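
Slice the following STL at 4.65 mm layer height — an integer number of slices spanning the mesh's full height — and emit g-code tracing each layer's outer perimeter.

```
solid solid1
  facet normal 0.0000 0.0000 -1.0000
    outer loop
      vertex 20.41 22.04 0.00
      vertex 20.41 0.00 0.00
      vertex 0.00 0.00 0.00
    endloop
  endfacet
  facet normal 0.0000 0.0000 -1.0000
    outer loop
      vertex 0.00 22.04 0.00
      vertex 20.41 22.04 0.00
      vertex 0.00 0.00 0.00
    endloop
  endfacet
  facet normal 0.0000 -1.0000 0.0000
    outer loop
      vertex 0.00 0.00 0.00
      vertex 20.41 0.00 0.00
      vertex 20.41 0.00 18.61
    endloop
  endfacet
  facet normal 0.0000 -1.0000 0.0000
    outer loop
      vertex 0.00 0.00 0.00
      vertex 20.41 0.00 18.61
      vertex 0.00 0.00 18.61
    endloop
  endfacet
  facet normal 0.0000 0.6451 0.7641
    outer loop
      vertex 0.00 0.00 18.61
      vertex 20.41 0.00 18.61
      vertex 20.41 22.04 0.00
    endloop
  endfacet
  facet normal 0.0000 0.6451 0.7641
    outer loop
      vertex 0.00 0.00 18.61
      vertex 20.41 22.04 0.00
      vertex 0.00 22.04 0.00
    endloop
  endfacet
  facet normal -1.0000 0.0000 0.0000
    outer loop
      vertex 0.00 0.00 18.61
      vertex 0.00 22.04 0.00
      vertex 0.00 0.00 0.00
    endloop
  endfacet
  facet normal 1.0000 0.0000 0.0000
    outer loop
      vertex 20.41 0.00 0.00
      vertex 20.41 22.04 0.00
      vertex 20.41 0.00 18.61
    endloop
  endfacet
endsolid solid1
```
; perimeter-only toolpath
G21 ; units = mm
G90 ; absolute positioning
G28 ; home
; layer 1
G0 Z4.65
G0 X0.00 Y0.00
G1 X20.41 Y0.00
G1 X20.41 Y16.53
G1 X0.00 Y16.53
G1 X0.00 Y0.00
; layer 2
G0 Z9.30
G0 X0.00 Y0.00
G1 X20.41 Y0.00
G1 X20.41 Y11.02
G1 X0.00 Y11.02
G1 X0.00 Y0.00
; layer 3
G0 Z13.96
G0 X0.00 Y0.00
G1 X20.41 Y0.00
G1 X20.41 Y5.51
G1 X0.00 Y5.51
G1 X0.00 Y0.00
M2 ; end

The solid is a wedge (ramp): 20.4 × 22 mm base, rising to 18.6 mm along the y=0 edge and sloping linearly to z=0 at y=22. Slicing at Δz = 4.65 mm — 4 equal slices spanning the solid's height, so layer i sits at z = i·h/4 — gives 3 non-empty perimeters. Each is a 4-segment closed polygon; G0 lifts to the layer z and rapids to the start vertex, then G1 traces the edges. The cross-section shrinks linearly with z (the slice at the apex is degenerate and omitted).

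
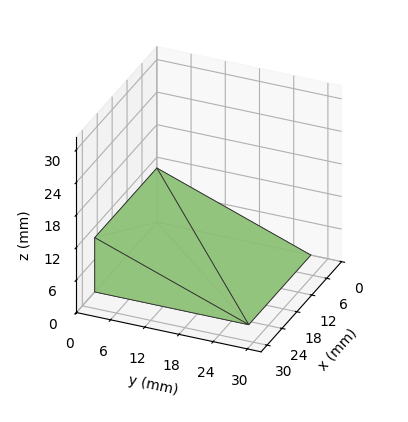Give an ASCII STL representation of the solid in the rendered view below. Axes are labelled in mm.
Reading the render: the shape is a wedge (ramp): 25 × 27 mm base, rising to 10 mm along the y=0 edge and sloping linearly to z=0 at y=27 (dimensions read to the nearest mm from the axis ticks). For the STL, each face is triangulated and given an outward normal.

solid part
  facet normal 0.0000 0.0000 -1.0000
    outer loop
      vertex 25.00 27.00 0.00
      vertex 25.00 0.00 0.00
      vertex 0.00 0.00 0.00
    endloop
  endfacet
  facet normal 0.0000 0.0000 -1.0000
    outer loop
      vertex 0.00 27.00 0.00
      vertex 25.00 27.00 0.00
      vertex 0.00 0.00 0.00
    endloop
  endfacet
  facet normal 0.0000 -1.0000 0.0000
    outer loop
      vertex 0.00 0.00 0.00
      vertex 25.00 0.00 0.00
      vertex 25.00 0.00 10.00
    endloop
  endfacet
  facet normal 0.0000 -1.0000 0.0000
    outer loop
      vertex 0.00 0.00 0.00
      vertex 25.00 0.00 10.00
      vertex 0.00 0.00 10.00
    endloop
  endfacet
  facet normal 0.0000 0.3473 0.9377
    outer loop
      vertex 0.00 0.00 10.00
      vertex 25.00 0.00 10.00
      vertex 25.00 27.00 0.00
    endloop
  endfacet
  facet normal 0.0000 0.3473 0.9377
    outer loop
      vertex 0.00 0.00 10.00
      vertex 25.00 27.00 0.00
      vertex 0.00 27.00 0.00
    endloop
  endfacet
  facet normal -1.0000 0.0000 0.0000
    outer loop
      vertex 0.00 0.00 10.00
      vertex 0.00 27.00 0.00
      vertex 0.00 0.00 0.00
    endloop
  endfacet
  facet normal 1.0000 0.0000 0.0000
    outer loop
      vertex 25.00 0.00 0.00
      vertex 25.00 27.00 0.00
      vertex 25.00 0.00 10.00
    endloop
  endfacet
endsolid part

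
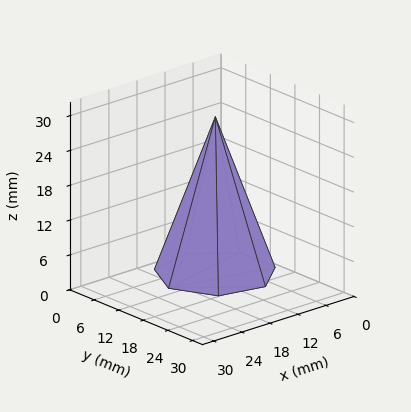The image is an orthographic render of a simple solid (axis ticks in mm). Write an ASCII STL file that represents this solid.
Reading the render: the shape is a regular 7-sided pyramid, base circumscribed radius ≈ 10 mm, apex at z ≈ 27 mm (dimensions read to the nearest mm from the axis ticks). For the STL, each face is triangulated and given an outward normal.

solid part
  facet normal 0.0000 0.0000 -1.0000
    outer loop
      vertex 7.8 19.7 0.0
      vertex 16.2 17.8 0.0
      vertex 20.0 10.0 0.0
    endloop
  endfacet
  facet normal 0.0000 0.0000 -1.0000
    outer loop
      vertex 1.0 14.3 0.0
      vertex 7.8 19.7 0.0
      vertex 20.0 10.0 0.0
    endloop
  endfacet
  facet normal 0.0000 0.0000 -1.0000
    outer loop
      vertex 1.0 5.7 0.0
      vertex 1.0 14.3 0.0
      vertex 20.0 10.0 0.0
    endloop
  endfacet
  facet normal 0.0000 0.0000 -1.0000
    outer loop
      vertex 7.8 0.3 0.0
      vertex 1.0 5.7 0.0
      vertex 20.0 10.0 0.0
    endloop
  endfacet
  facet normal 0.0000 0.0000 -1.0000
    outer loop
      vertex 16.2 2.2 0.0
      vertex 7.8 0.3 0.0
      vertex 20.0 10.0 0.0
    endloop
  endfacet
  facet normal 0.8530 0.4155 0.3159
    outer loop
      vertex 20.0 10.0 0.0
      vertex 16.2 17.8 0.0
      vertex 10.0 10.0 27.0
    endloop
  endfacet
  facet normal 0.2094 0.9256 0.3155
    outer loop
      vertex 16.2 17.8 0.0
      vertex 7.8 19.7 0.0
      vertex 10.0 10.0 27.0
    endloop
  endfacet
  facet normal -0.5902 0.7432 0.3151
    outer loop
      vertex 7.8 19.7 0.0
      vertex 1.0 14.3 0.0
      vertex 10.0 10.0 27.0
    endloop
  endfacet
  facet normal -0.9487 0.0000 0.3162
    outer loop
      vertex 1.0 14.3 0.0
      vertex 1.0 5.7 0.0
      vertex 10.0 10.0 27.0
    endloop
  endfacet
  facet normal -0.5902 -0.7432 0.3151
    outer loop
      vertex 1.0 5.7 0.0
      vertex 7.8 0.3 0.0
      vertex 10.0 10.0 27.0
    endloop
  endfacet
  facet normal 0.2094 -0.9256 0.3155
    outer loop
      vertex 7.8 0.3 0.0
      vertex 16.2 2.2 0.0
      vertex 10.0 10.0 27.0
    endloop
  endfacet
  facet normal 0.8530 -0.4155 0.3159
    outer loop
      vertex 16.2 2.2 0.0
      vertex 20.0 10.0 0.0
      vertex 10.0 10.0 27.0
    endloop
  endfacet
endsolid part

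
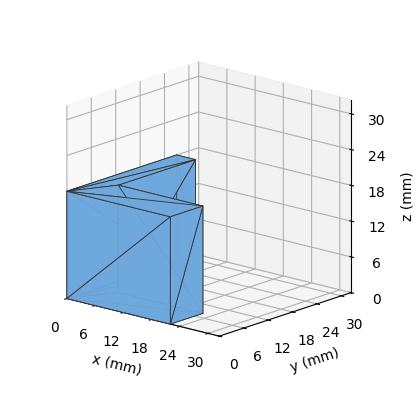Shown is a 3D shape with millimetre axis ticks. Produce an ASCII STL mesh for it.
Reading the render: the shape is an L-shaped prism: outer 22 × 27 mm, arm thicknesses ≈ 8 mm (horizontal) and 4 mm (vertical), extruded 18 mm in z (dimensions read to the nearest mm from the axis ticks). For the STL, each face is triangulated and given an outward normal.

solid part
  facet normal 0.0000 0.0000 -1.0000
    outer loop
      vertex 22.000 8.000 0.000
      vertex 22.000 0.000 0.000
      vertex 0.000 0.000 0.000
    endloop
  endfacet
  facet normal 0.0000 0.0000 -1.0000
    outer loop
      vertex 4.000 8.000 0.000
      vertex 22.000 8.000 0.000
      vertex 0.000 0.000 0.000
    endloop
  endfacet
  facet normal 0.0000 0.0000 -1.0000
    outer loop
      vertex 4.000 27.000 0.000
      vertex 4.000 8.000 0.000
      vertex 0.000 0.000 0.000
    endloop
  endfacet
  facet normal 0.0000 0.0000 -1.0000
    outer loop
      vertex 0.000 27.000 0.000
      vertex 4.000 27.000 0.000
      vertex 0.000 0.000 0.000
    endloop
  endfacet
  facet normal 0.0000 0.0000 1.0000
    outer loop
      vertex 0.000 0.000 18.000
      vertex 22.000 0.000 18.000
      vertex 22.000 8.000 18.000
    endloop
  endfacet
  facet normal 0.0000 0.0000 1.0000
    outer loop
      vertex 0.000 0.000 18.000
      vertex 22.000 8.000 18.000
      vertex 4.000 8.000 18.000
    endloop
  endfacet
  facet normal 0.0000 0.0000 1.0000
    outer loop
      vertex 0.000 0.000 18.000
      vertex 4.000 8.000 18.000
      vertex 4.000 27.000 18.000
    endloop
  endfacet
  facet normal 0.0000 0.0000 1.0000
    outer loop
      vertex 0.000 0.000 18.000
      vertex 4.000 27.000 18.000
      vertex 0.000 27.000 18.000
    endloop
  endfacet
  facet normal 0.0000 -1.0000 0.0000
    outer loop
      vertex 0.000 0.000 0.000
      vertex 22.000 0.000 0.000
      vertex 22.000 0.000 18.000
    endloop
  endfacet
  facet normal 0.0000 -1.0000 0.0000
    outer loop
      vertex 0.000 0.000 0.000
      vertex 22.000 0.000 18.000
      vertex 0.000 0.000 18.000
    endloop
  endfacet
  facet normal 1.0000 0.0000 0.0000
    outer loop
      vertex 22.000 0.000 0.000
      vertex 22.000 8.000 0.000
      vertex 22.000 8.000 18.000
    endloop
  endfacet
  facet normal 1.0000 0.0000 0.0000
    outer loop
      vertex 22.000 0.000 0.000
      vertex 22.000 8.000 18.000
      vertex 22.000 0.000 18.000
    endloop
  endfacet
  facet normal 0.0000 1.0000 0.0000
    outer loop
      vertex 22.000 8.000 0.000
      vertex 4.000 8.000 0.000
      vertex 4.000 8.000 18.000
    endloop
  endfacet
  facet normal 0.0000 1.0000 0.0000
    outer loop
      vertex 22.000 8.000 0.000
      vertex 4.000 8.000 18.000
      vertex 22.000 8.000 18.000
    endloop
  endfacet
  facet normal 1.0000 0.0000 0.0000
    outer loop
      vertex 4.000 8.000 0.000
      vertex 4.000 27.000 0.000
      vertex 4.000 27.000 18.000
    endloop
  endfacet
  facet normal 1.0000 0.0000 0.0000
    outer loop
      vertex 4.000 8.000 0.000
      vertex 4.000 27.000 18.000
      vertex 4.000 8.000 18.000
    endloop
  endfacet
  facet normal 0.0000 1.0000 0.0000
    outer loop
      vertex 4.000 27.000 0.000
      vertex 0.000 27.000 0.000
      vertex 0.000 27.000 18.000
    endloop
  endfacet
  facet normal 0.0000 1.0000 0.0000
    outer loop
      vertex 4.000 27.000 0.000
      vertex 0.000 27.000 18.000
      vertex 4.000 27.000 18.000
    endloop
  endfacet
  facet normal -1.0000 0.0000 0.0000
    outer loop
      vertex 0.000 27.000 0.000
      vertex 0.000 0.000 0.000
      vertex 0.000 0.000 18.000
    endloop
  endfacet
  facet normal -1.0000 0.0000 0.0000
    outer loop
      vertex 0.000 27.000 0.000
      vertex 0.000 0.000 18.000
      vertex 0.000 27.000 18.000
    endloop
  endfacet
endsolid part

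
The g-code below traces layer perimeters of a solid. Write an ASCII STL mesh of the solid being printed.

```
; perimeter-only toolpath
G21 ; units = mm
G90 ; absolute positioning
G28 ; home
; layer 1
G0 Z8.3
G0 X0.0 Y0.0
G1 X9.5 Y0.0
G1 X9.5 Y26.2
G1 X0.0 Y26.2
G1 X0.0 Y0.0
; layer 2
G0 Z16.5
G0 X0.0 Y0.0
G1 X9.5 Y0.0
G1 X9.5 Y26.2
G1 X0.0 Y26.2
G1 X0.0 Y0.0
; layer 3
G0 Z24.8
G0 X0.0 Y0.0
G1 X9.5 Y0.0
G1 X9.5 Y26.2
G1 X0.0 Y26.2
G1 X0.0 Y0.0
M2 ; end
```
solid part
  facet normal 0.0000 0.0000 -1.0000
    outer loop
      vertex 9.5 26.2 0.0
      vertex 9.5 0.0 0.0
      vertex 0.0 0.0 0.0
    endloop
  endfacet
  facet normal 0.0000 0.0000 -1.0000
    outer loop
      vertex 0.0 26.2 0.0
      vertex 9.5 26.2 0.0
      vertex 0.0 0.0 0.0
    endloop
  endfacet
  facet normal 0.0000 0.0000 1.0000
    outer loop
      vertex 0.0 0.0 24.8
      vertex 9.5 0.0 24.8
      vertex 9.5 26.2 24.8
    endloop
  endfacet
  facet normal 0.0000 0.0000 1.0000
    outer loop
      vertex 0.0 0.0 24.8
      vertex 9.5 26.2 24.8
      vertex 0.0 26.2 24.8
    endloop
  endfacet
  facet normal 0.0000 -1.0000 0.0000
    outer loop
      vertex 0.0 0.0 0.0
      vertex 9.5 0.0 0.0
      vertex 9.5 0.0 24.8
    endloop
  endfacet
  facet normal 0.0000 -1.0000 0.0000
    outer loop
      vertex 0.0 0.0 0.0
      vertex 9.5 0.0 24.8
      vertex 0.0 0.0 24.8
    endloop
  endfacet
  facet normal 0.0000 1.0000 0.0000
    outer loop
      vertex 9.5 26.2 24.8
      vertex 9.5 26.2 0.0
      vertex 0.0 26.2 0.0
    endloop
  endfacet
  facet normal 0.0000 1.0000 0.0000
    outer loop
      vertex 0.0 26.2 24.8
      vertex 9.5 26.2 24.8
      vertex 0.0 26.2 0.0
    endloop
  endfacet
  facet normal -1.0000 0.0000 0.0000
    outer loop
      vertex 0.0 26.2 24.8
      vertex 0.0 26.2 0.0
      vertex 0.0 0.0 0.0
    endloop
  endfacet
  facet normal -1.0000 0.0000 0.0000
    outer loop
      vertex 0.0 0.0 24.8
      vertex 0.0 26.2 24.8
      vertex 0.0 0.0 0.0
    endloop
  endfacet
  facet normal 1.0000 0.0000 0.0000
    outer loop
      vertex 9.5 0.0 0.0
      vertex 9.5 26.2 0.0
      vertex 9.5 26.2 24.8
    endloop
  endfacet
  facet normal 1.0000 0.0000 0.0000
    outer loop
      vertex 9.5 0.0 0.0
      vertex 9.5 26.2 24.8
      vertex 9.5 0.0 24.8
    endloop
  endfacet
endsolid part

The G0 Z moves step by Δz≈8.3 mm. Every layer's G1 loop is the same polygon, so the solid is a straight extrusion of it from z=0 to z≈24.8. Closing with flat bottom and top caps and triangulating gives 12 facets — a rectangular box, roughly 9.5 × 26.2 mm footprint and 24.8 mm tall.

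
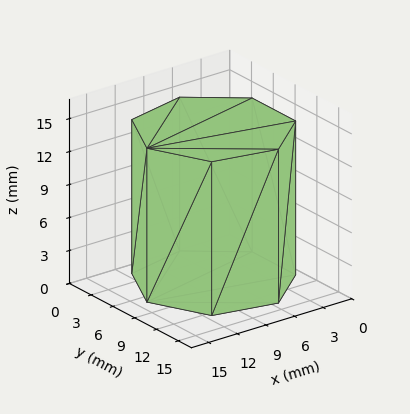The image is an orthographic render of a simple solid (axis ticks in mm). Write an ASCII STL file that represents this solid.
Reading the render: the shape is a regular 7-sided prism (a cylinder approximated with 7 flat sides), circumscribed radius ≈ 7 mm, height ≈ 14 mm (dimensions read to the nearest mm from the axis ticks). For the STL, each face is triangulated and given an outward normal.

solid part
  facet normal 0.0000 0.0000 -1.0000
    outer loop
      vertex 5.4 13.8 0.0
      vertex 11.4 12.5 0.0
      vertex 14.0 7.0 0.0
    endloop
  endfacet
  facet normal 0.0000 0.0000 -1.0000
    outer loop
      vertex 0.7 10.0 0.0
      vertex 5.4 13.8 0.0
      vertex 14.0 7.0 0.0
    endloop
  endfacet
  facet normal 0.0000 0.0000 -1.0000
    outer loop
      vertex 0.7 4.0 0.0
      vertex 0.7 10.0 0.0
      vertex 14.0 7.0 0.0
    endloop
  endfacet
  facet normal 0.0000 0.0000 -1.0000
    outer loop
      vertex 5.4 0.2 0.0
      vertex 0.7 4.0 0.0
      vertex 14.0 7.0 0.0
    endloop
  endfacet
  facet normal 0.0000 0.0000 -1.0000
    outer loop
      vertex 11.4 1.5 0.0
      vertex 5.4 0.2 0.0
      vertex 14.0 7.0 0.0
    endloop
  endfacet
  facet normal 0.0000 0.0000 1.0000
    outer loop
      vertex 14.0 7.0 14.0
      vertex 11.4 12.5 14.0
      vertex 5.4 13.8 14.0
    endloop
  endfacet
  facet normal 0.0000 0.0000 1.0000
    outer loop
      vertex 14.0 7.0 14.0
      vertex 5.4 13.8 14.0
      vertex 0.7 10.0 14.0
    endloop
  endfacet
  facet normal 0.0000 0.0000 1.0000
    outer loop
      vertex 14.0 7.0 14.0
      vertex 0.7 10.0 14.0
      vertex 0.7 4.0 14.0
    endloop
  endfacet
  facet normal 0.0000 0.0000 1.0000
    outer loop
      vertex 14.0 7.0 14.0
      vertex 0.7 4.0 14.0
      vertex 5.4 0.2 14.0
    endloop
  endfacet
  facet normal 0.0000 0.0000 1.0000
    outer loop
      vertex 14.0 7.0 14.0
      vertex 5.4 0.2 14.0
      vertex 11.4 1.5 14.0
    endloop
  endfacet
  facet normal 0.9041 0.4274 0.0000
    outer loop
      vertex 14.0 7.0 0.0
      vertex 11.4 12.5 0.0
      vertex 11.4 12.5 14.0
    endloop
  endfacet
  facet normal 0.9041 0.4274 0.0000
    outer loop
      vertex 14.0 7.0 0.0
      vertex 11.4 12.5 14.0
      vertex 14.0 7.0 14.0
    endloop
  endfacet
  facet normal 0.2118 0.9773 0.0000
    outer loop
      vertex 11.4 12.5 0.0
      vertex 5.4 13.8 0.0
      vertex 5.4 13.8 14.0
    endloop
  endfacet
  facet normal 0.2118 0.9773 0.0000
    outer loop
      vertex 11.4 12.5 0.0
      vertex 5.4 13.8 14.0
      vertex 11.4 12.5 14.0
    endloop
  endfacet
  facet normal -0.6287 0.7776 0.0000
    outer loop
      vertex 5.4 13.8 0.0
      vertex 0.7 10.0 0.0
      vertex 0.7 10.0 14.0
    endloop
  endfacet
  facet normal -0.6287 0.7776 0.0000
    outer loop
      vertex 5.4 13.8 0.0
      vertex 0.7 10.0 14.0
      vertex 5.4 13.8 14.0
    endloop
  endfacet
  facet normal -1.0000 0.0000 0.0000
    outer loop
      vertex 0.7 10.0 0.0
      vertex 0.7 4.0 0.0
      vertex 0.7 4.0 14.0
    endloop
  endfacet
  facet normal -1.0000 0.0000 0.0000
    outer loop
      vertex 0.7 10.0 0.0
      vertex 0.7 4.0 14.0
      vertex 0.7 10.0 14.0
    endloop
  endfacet
  facet normal -0.6287 -0.7776 0.0000
    outer loop
      vertex 0.7 4.0 0.0
      vertex 5.4 0.2 0.0
      vertex 5.4 0.2 14.0
    endloop
  endfacet
  facet normal -0.6287 -0.7776 0.0000
    outer loop
      vertex 0.7 4.0 0.0
      vertex 5.4 0.2 14.0
      vertex 0.7 4.0 14.0
    endloop
  endfacet
  facet normal 0.2118 -0.9773 0.0000
    outer loop
      vertex 5.4 0.2 0.0
      vertex 11.4 1.5 0.0
      vertex 11.4 1.5 14.0
    endloop
  endfacet
  facet normal 0.2118 -0.9773 0.0000
    outer loop
      vertex 5.4 0.2 0.0
      vertex 11.4 1.5 14.0
      vertex 5.4 0.2 14.0
    endloop
  endfacet
  facet normal 0.9041 -0.4274 0.0000
    outer loop
      vertex 11.4 1.5 0.0
      vertex 14.0 7.0 0.0
      vertex 14.0 7.0 14.0
    endloop
  endfacet
  facet normal 0.9041 -0.4274 0.0000
    outer loop
      vertex 11.4 1.5 0.0
      vertex 14.0 7.0 14.0
      vertex 11.4 1.5 14.0
    endloop
  endfacet
endsolid part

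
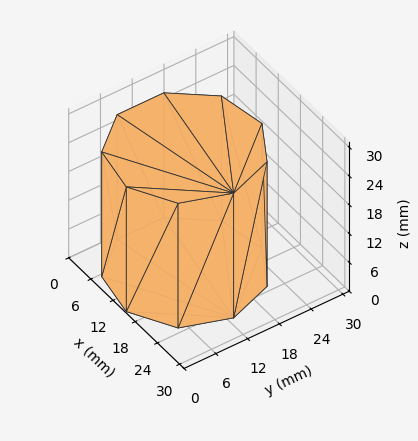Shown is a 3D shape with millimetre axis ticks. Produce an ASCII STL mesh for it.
Reading the render: the shape is a regular 9-sided prism (a cylinder approximated with 9 flat sides), circumscribed radius ≈ 13 mm, height ≈ 26 mm (dimensions read to the nearest mm from the axis ticks). For the STL, each face is triangulated and given an outward normal.

solid part
  facet normal 0.0000 0.0000 -1.0000
    outer loop
      vertex 15.3 25.8 0.0
      vertex 23.0 21.4 0.0
      vertex 26.0 13.0 0.0
    endloop
  endfacet
  facet normal 0.0000 0.0000 -1.0000
    outer loop
      vertex 6.5 24.3 0.0
      vertex 15.3 25.8 0.0
      vertex 26.0 13.0 0.0
    endloop
  endfacet
  facet normal 0.0000 0.0000 -1.0000
    outer loop
      vertex 0.8 17.4 0.0
      vertex 6.5 24.3 0.0
      vertex 26.0 13.0 0.0
    endloop
  endfacet
  facet normal 0.0000 0.0000 -1.0000
    outer loop
      vertex 0.8 8.6 0.0
      vertex 0.8 17.4 0.0
      vertex 26.0 13.0 0.0
    endloop
  endfacet
  facet normal 0.0000 0.0000 -1.0000
    outer loop
      vertex 6.5 1.7 0.0
      vertex 0.8 8.6 0.0
      vertex 26.0 13.0 0.0
    endloop
  endfacet
  facet normal 0.0000 0.0000 -1.0000
    outer loop
      vertex 15.3 0.2 0.0
      vertex 6.5 1.7 0.0
      vertex 26.0 13.0 0.0
    endloop
  endfacet
  facet normal 0.0000 0.0000 -1.0000
    outer loop
      vertex 23.0 4.6 0.0
      vertex 15.3 0.2 0.0
      vertex 26.0 13.0 0.0
    endloop
  endfacet
  facet normal 0.0000 0.0000 1.0000
    outer loop
      vertex 26.0 13.0 26.0
      vertex 23.0 21.4 26.0
      vertex 15.3 25.8 26.0
    endloop
  endfacet
  facet normal 0.0000 0.0000 1.0000
    outer loop
      vertex 26.0 13.0 26.0
      vertex 15.3 25.8 26.0
      vertex 6.5 24.3 26.0
    endloop
  endfacet
  facet normal 0.0000 0.0000 1.0000
    outer loop
      vertex 26.0 13.0 26.0
      vertex 6.5 24.3 26.0
      vertex 0.8 17.4 26.0
    endloop
  endfacet
  facet normal 0.0000 0.0000 1.0000
    outer loop
      vertex 26.0 13.0 26.0
      vertex 0.8 17.4 26.0
      vertex 0.8 8.6 26.0
    endloop
  endfacet
  facet normal 0.0000 0.0000 1.0000
    outer loop
      vertex 26.0 13.0 26.0
      vertex 0.8 8.6 26.0
      vertex 6.5 1.7 26.0
    endloop
  endfacet
  facet normal 0.0000 0.0000 1.0000
    outer loop
      vertex 26.0 13.0 26.0
      vertex 6.5 1.7 26.0
      vertex 15.3 0.2 26.0
    endloop
  endfacet
  facet normal 0.0000 0.0000 1.0000
    outer loop
      vertex 26.0 13.0 26.0
      vertex 15.3 0.2 26.0
      vertex 23.0 4.6 26.0
    endloop
  endfacet
  facet normal 0.9417 0.3363 0.0000
    outer loop
      vertex 26.0 13.0 0.0
      vertex 23.0 21.4 0.0
      vertex 23.0 21.4 26.0
    endloop
  endfacet
  facet normal 0.9417 0.3363 0.0000
    outer loop
      vertex 26.0 13.0 0.0
      vertex 23.0 21.4 26.0
      vertex 26.0 13.0 26.0
    endloop
  endfacet
  facet normal 0.4961 0.8682 0.0000
    outer loop
      vertex 23.0 21.4 0.0
      vertex 15.3 25.8 0.0
      vertex 15.3 25.8 26.0
    endloop
  endfacet
  facet normal 0.4961 0.8682 0.0000
    outer loop
      vertex 23.0 21.4 0.0
      vertex 15.3 25.8 26.0
      vertex 23.0 21.4 26.0
    endloop
  endfacet
  facet normal -0.1680 0.9858 0.0000
    outer loop
      vertex 15.3 25.8 0.0
      vertex 6.5 24.3 0.0
      vertex 6.5 24.3 26.0
    endloop
  endfacet
  facet normal -0.1680 0.9858 0.0000
    outer loop
      vertex 15.3 25.8 0.0
      vertex 6.5 24.3 26.0
      vertex 15.3 25.8 26.0
    endloop
  endfacet
  facet normal -0.7710 0.6369 0.0000
    outer loop
      vertex 6.5 24.3 0.0
      vertex 0.8 17.4 0.0
      vertex 0.8 17.4 26.0
    endloop
  endfacet
  facet normal -0.7710 0.6369 0.0000
    outer loop
      vertex 6.5 24.3 0.0
      vertex 0.8 17.4 26.0
      vertex 6.5 24.3 26.0
    endloop
  endfacet
  facet normal -1.0000 0.0000 0.0000
    outer loop
      vertex 0.8 17.4 0.0
      vertex 0.8 8.6 0.0
      vertex 0.8 8.6 26.0
    endloop
  endfacet
  facet normal -1.0000 0.0000 0.0000
    outer loop
      vertex 0.8 17.4 0.0
      vertex 0.8 8.6 26.0
      vertex 0.8 17.4 26.0
    endloop
  endfacet
  facet normal -0.7710 -0.6369 0.0000
    outer loop
      vertex 0.8 8.6 0.0
      vertex 6.5 1.7 0.0
      vertex 6.5 1.7 26.0
    endloop
  endfacet
  facet normal -0.7710 -0.6369 0.0000
    outer loop
      vertex 0.8 8.6 0.0
      vertex 6.5 1.7 26.0
      vertex 0.8 8.6 26.0
    endloop
  endfacet
  facet normal -0.1680 -0.9858 0.0000
    outer loop
      vertex 6.5 1.7 0.0
      vertex 15.3 0.2 0.0
      vertex 15.3 0.2 26.0
    endloop
  endfacet
  facet normal -0.1680 -0.9858 0.0000
    outer loop
      vertex 6.5 1.7 0.0
      vertex 15.3 0.2 26.0
      vertex 6.5 1.7 26.0
    endloop
  endfacet
  facet normal 0.4961 -0.8682 0.0000
    outer loop
      vertex 15.3 0.2 0.0
      vertex 23.0 4.6 0.0
      vertex 23.0 4.6 26.0
    endloop
  endfacet
  facet normal 0.4961 -0.8682 0.0000
    outer loop
      vertex 15.3 0.2 0.0
      vertex 23.0 4.6 26.0
      vertex 15.3 0.2 26.0
    endloop
  endfacet
  facet normal 0.9417 -0.3363 0.0000
    outer loop
      vertex 23.0 4.6 0.0
      vertex 26.0 13.0 0.0
      vertex 26.0 13.0 26.0
    endloop
  endfacet
  facet normal 0.9417 -0.3363 0.0000
    outer loop
      vertex 23.0 4.6 0.0
      vertex 26.0 13.0 26.0
      vertex 23.0 4.6 26.0
    endloop
  endfacet
endsolid part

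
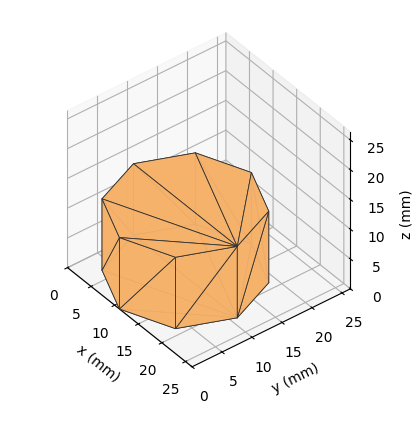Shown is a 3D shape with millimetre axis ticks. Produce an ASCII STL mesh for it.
Reading the render: the shape is a regular 8-sided prism (a cylinder approximated with 8 flat sides), circumscribed radius ≈ 11 mm, height ≈ 12 mm (dimensions read to the nearest mm from the axis ticks). For the STL, each face is triangulated and given an outward normal.

solid part
  facet normal 0.0000 0.0000 -1.0000
    outer loop
      vertex 11.000 22.000 0.000
      vertex 18.778 18.778 0.000
      vertex 22.000 11.000 0.000
    endloop
  endfacet
  facet normal 0.0000 0.0000 -1.0000
    outer loop
      vertex 3.222 18.778 0.000
      vertex 11.000 22.000 0.000
      vertex 22.000 11.000 0.000
    endloop
  endfacet
  facet normal 0.0000 0.0000 -1.0000
    outer loop
      vertex 0.000 11.000 0.000
      vertex 3.222 18.778 0.000
      vertex 22.000 11.000 0.000
    endloop
  endfacet
  facet normal 0.0000 0.0000 -1.0000
    outer loop
      vertex 3.222 3.222 0.000
      vertex 0.000 11.000 0.000
      vertex 22.000 11.000 0.000
    endloop
  endfacet
  facet normal 0.0000 0.0000 -1.0000
    outer loop
      vertex 11.000 0.000 0.000
      vertex 3.222 3.222 0.000
      vertex 22.000 11.000 0.000
    endloop
  endfacet
  facet normal 0.0000 0.0000 -1.0000
    outer loop
      vertex 18.778 3.222 0.000
      vertex 11.000 0.000 0.000
      vertex 22.000 11.000 0.000
    endloop
  endfacet
  facet normal 0.0000 0.0000 1.0000
    outer loop
      vertex 22.000 11.000 12.000
      vertex 18.778 18.778 12.000
      vertex 11.000 22.000 12.000
    endloop
  endfacet
  facet normal 0.0000 0.0000 1.0000
    outer loop
      vertex 22.000 11.000 12.000
      vertex 11.000 22.000 12.000
      vertex 3.222 18.778 12.000
    endloop
  endfacet
  facet normal 0.0000 0.0000 1.0000
    outer loop
      vertex 22.000 11.000 12.000
      vertex 3.222 18.778 12.000
      vertex 0.000 11.000 12.000
    endloop
  endfacet
  facet normal 0.0000 0.0000 1.0000
    outer loop
      vertex 22.000 11.000 12.000
      vertex 0.000 11.000 12.000
      vertex 3.222 3.222 12.000
    endloop
  endfacet
  facet normal 0.0000 0.0000 1.0000
    outer loop
      vertex 22.000 11.000 12.000
      vertex 3.222 3.222 12.000
      vertex 11.000 0.000 12.000
    endloop
  endfacet
  facet normal 0.0000 0.0000 1.0000
    outer loop
      vertex 22.000 11.000 12.000
      vertex 11.000 0.000 12.000
      vertex 18.778 3.222 12.000
    endloop
  endfacet
  facet normal 0.9239 0.3827 0.0000
    outer loop
      vertex 22.000 11.000 0.000
      vertex 18.778 18.778 0.000
      vertex 18.778 18.778 12.000
    endloop
  endfacet
  facet normal 0.9239 0.3827 0.0000
    outer loop
      vertex 22.000 11.000 0.000
      vertex 18.778 18.778 12.000
      vertex 22.000 11.000 12.000
    endloop
  endfacet
  facet normal 0.3827 0.9239 0.0000
    outer loop
      vertex 18.778 18.778 0.000
      vertex 11.000 22.000 0.000
      vertex 11.000 22.000 12.000
    endloop
  endfacet
  facet normal 0.3827 0.9239 0.0000
    outer loop
      vertex 18.778 18.778 0.000
      vertex 11.000 22.000 12.000
      vertex 18.778 18.778 12.000
    endloop
  endfacet
  facet normal -0.3827 0.9239 0.0000
    outer loop
      vertex 11.000 22.000 0.000
      vertex 3.222 18.778 0.000
      vertex 3.222 18.778 12.000
    endloop
  endfacet
  facet normal -0.3827 0.9239 0.0000
    outer loop
      vertex 11.000 22.000 0.000
      vertex 3.222 18.778 12.000
      vertex 11.000 22.000 12.000
    endloop
  endfacet
  facet normal -0.9239 0.3827 0.0000
    outer loop
      vertex 3.222 18.778 0.000
      vertex 0.000 11.000 0.000
      vertex 0.000 11.000 12.000
    endloop
  endfacet
  facet normal -0.9239 0.3827 0.0000
    outer loop
      vertex 3.222 18.778 0.000
      vertex 0.000 11.000 12.000
      vertex 3.222 18.778 12.000
    endloop
  endfacet
  facet normal -0.9239 -0.3827 0.0000
    outer loop
      vertex 0.000 11.000 0.000
      vertex 3.222 3.222 0.000
      vertex 3.222 3.222 12.000
    endloop
  endfacet
  facet normal -0.9239 -0.3827 0.0000
    outer loop
      vertex 0.000 11.000 0.000
      vertex 3.222 3.222 12.000
      vertex 0.000 11.000 12.000
    endloop
  endfacet
  facet normal -0.3827 -0.9239 0.0000
    outer loop
      vertex 3.222 3.222 0.000
      vertex 11.000 0.000 0.000
      vertex 11.000 0.000 12.000
    endloop
  endfacet
  facet normal -0.3827 -0.9239 0.0000
    outer loop
      vertex 3.222 3.222 0.000
      vertex 11.000 0.000 12.000
      vertex 3.222 3.222 12.000
    endloop
  endfacet
  facet normal 0.3827 -0.9239 0.0000
    outer loop
      vertex 11.000 0.000 0.000
      vertex 18.778 3.222 0.000
      vertex 18.778 3.222 12.000
    endloop
  endfacet
  facet normal 0.3827 -0.9239 0.0000
    outer loop
      vertex 11.000 0.000 0.000
      vertex 18.778 3.222 12.000
      vertex 11.000 0.000 12.000
    endloop
  endfacet
  facet normal 0.9239 -0.3827 0.0000
    outer loop
      vertex 18.778 3.222 0.000
      vertex 22.000 11.000 0.000
      vertex 22.000 11.000 12.000
    endloop
  endfacet
  facet normal 0.9239 -0.3827 0.0000
    outer loop
      vertex 18.778 3.222 0.000
      vertex 22.000 11.000 12.000
      vertex 18.778 3.222 12.000
    endloop
  endfacet
endsolid part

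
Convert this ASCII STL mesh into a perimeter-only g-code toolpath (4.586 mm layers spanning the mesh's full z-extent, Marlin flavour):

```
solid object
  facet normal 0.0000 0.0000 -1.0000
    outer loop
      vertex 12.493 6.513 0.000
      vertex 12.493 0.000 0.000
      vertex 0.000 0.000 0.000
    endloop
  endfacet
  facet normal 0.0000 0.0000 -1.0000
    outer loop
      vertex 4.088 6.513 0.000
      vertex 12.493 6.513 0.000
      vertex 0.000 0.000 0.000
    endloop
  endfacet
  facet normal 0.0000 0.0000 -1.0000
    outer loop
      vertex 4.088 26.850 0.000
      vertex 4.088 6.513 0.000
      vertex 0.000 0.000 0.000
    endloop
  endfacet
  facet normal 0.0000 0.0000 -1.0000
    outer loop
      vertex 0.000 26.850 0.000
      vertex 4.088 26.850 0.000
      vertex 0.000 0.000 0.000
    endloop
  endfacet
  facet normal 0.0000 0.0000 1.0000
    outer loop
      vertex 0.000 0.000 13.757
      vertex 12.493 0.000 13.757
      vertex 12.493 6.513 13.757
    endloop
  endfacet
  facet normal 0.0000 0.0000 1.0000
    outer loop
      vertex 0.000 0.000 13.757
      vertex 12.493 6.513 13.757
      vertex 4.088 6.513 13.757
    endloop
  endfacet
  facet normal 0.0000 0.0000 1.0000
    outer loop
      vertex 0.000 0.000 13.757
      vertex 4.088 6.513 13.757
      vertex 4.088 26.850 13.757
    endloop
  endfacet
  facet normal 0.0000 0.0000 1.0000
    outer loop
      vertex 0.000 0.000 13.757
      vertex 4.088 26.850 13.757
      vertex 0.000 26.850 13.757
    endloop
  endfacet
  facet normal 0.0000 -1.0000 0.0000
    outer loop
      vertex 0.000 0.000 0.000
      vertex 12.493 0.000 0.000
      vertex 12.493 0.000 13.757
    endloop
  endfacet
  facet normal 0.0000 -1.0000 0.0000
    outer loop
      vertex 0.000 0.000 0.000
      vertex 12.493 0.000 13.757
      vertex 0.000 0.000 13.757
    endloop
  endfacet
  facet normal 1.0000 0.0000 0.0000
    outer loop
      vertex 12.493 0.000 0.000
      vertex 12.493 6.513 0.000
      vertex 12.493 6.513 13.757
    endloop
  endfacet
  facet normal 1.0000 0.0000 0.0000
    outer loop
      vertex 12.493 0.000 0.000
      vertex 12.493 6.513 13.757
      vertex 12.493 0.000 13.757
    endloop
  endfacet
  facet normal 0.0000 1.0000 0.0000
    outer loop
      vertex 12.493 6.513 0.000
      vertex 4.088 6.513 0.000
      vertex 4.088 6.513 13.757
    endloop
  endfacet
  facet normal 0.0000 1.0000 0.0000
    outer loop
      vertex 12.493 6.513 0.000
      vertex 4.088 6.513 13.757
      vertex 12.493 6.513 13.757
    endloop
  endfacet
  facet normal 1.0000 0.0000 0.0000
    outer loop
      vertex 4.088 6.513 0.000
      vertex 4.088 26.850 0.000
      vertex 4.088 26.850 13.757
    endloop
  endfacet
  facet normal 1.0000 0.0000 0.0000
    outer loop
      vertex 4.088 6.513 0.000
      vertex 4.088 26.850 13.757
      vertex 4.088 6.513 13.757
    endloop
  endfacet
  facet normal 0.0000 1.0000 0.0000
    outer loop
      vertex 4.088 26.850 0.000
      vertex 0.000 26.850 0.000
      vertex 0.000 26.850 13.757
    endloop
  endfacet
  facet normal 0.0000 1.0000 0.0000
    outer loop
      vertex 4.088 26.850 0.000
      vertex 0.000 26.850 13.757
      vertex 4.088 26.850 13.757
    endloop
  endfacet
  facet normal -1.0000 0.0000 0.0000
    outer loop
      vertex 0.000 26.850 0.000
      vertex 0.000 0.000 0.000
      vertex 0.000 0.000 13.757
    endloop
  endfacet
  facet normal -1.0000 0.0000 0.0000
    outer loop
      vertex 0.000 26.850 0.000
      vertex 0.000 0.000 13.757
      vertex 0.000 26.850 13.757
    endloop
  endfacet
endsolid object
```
; perimeter-only toolpath
G21 ; units = mm
G90 ; absolute positioning
G28 ; home
; layer 1
G0 Z4.586
G0 X0.000 Y0.000
G1 X12.493 Y0.000
G1 X12.493 Y6.513
G1 X4.088 Y6.513
G1 X4.088 Y26.850
G1 X0.000 Y26.850
G1 X0.000 Y0.000
; layer 2
G0 Z9.171
G0 X0.000 Y0.000
G1 X12.493 Y0.000
G1 X12.493 Y6.513
G1 X4.088 Y6.513
G1 X4.088 Y26.850
G1 X0.000 Y26.850
G1 X0.000 Y0.000
; layer 3
G0 Z13.757
G0 X0.000 Y0.000
G1 X12.493 Y0.000
G1 X12.493 Y6.513
G1 X4.088 Y6.513
G1 X4.088 Y26.850
G1 X0.000 Y26.850
G1 X0.000 Y0.000
M2 ; end

The solid is an L-shaped prism: outer 12.5 × 26.9 mm, arm thicknesses ≈ 6.51 mm (horizontal) and 4.09 mm (vertical), extruded 13.8 mm in z. Slicing at Δz = 4.586 mm — 3 equal slices spanning the solid's height, so layer i sits at z = i·h/3 — gives 3 non-empty perimeters. Each is a 6-segment closed polygon; G0 lifts to the layer z and rapids to the start vertex, then G1 traces the edges.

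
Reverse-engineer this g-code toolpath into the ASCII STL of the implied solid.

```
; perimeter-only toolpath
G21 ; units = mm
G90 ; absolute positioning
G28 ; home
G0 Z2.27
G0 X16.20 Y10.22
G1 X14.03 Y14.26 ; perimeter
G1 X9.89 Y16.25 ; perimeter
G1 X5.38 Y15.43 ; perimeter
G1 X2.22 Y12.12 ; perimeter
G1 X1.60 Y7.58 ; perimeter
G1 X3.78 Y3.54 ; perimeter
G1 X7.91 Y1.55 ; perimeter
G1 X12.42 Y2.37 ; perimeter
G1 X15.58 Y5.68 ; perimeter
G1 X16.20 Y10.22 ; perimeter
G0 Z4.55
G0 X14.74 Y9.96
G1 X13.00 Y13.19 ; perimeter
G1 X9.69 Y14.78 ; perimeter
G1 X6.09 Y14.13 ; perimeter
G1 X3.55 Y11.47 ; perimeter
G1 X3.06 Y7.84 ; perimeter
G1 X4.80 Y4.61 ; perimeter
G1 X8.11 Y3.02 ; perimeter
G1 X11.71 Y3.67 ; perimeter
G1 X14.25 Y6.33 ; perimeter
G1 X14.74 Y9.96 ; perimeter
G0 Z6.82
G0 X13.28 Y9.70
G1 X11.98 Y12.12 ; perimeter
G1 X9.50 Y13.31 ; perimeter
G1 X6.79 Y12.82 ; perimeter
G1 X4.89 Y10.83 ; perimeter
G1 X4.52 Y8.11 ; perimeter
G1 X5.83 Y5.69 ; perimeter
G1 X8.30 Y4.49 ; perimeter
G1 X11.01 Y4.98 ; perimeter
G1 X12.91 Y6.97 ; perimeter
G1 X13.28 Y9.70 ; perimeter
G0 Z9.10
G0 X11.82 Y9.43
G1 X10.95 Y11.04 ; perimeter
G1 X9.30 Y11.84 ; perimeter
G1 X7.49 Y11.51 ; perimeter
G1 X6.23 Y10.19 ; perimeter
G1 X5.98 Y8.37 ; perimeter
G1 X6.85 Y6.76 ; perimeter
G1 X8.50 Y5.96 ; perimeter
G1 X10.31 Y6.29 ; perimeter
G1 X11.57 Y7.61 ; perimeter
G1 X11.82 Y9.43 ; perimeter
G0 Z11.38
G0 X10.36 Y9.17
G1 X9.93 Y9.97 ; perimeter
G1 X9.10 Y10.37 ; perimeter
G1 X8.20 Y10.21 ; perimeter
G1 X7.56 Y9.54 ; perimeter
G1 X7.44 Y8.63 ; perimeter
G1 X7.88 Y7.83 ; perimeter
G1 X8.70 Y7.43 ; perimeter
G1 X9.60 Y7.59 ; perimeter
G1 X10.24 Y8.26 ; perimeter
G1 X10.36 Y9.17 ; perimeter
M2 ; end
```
solid part
  facet normal 0.0000 0.0000 -1.0000
    outer loop
      vertex 10.09 17.72 0.00
      vertex 15.05 15.33 0.00
      vertex 17.66 10.49 0.00
    endloop
  endfacet
  facet normal 0.0000 0.0000 -1.0000
    outer loop
      vertex 4.68 16.74 0.00
      vertex 10.09 17.72 0.00
      vertex 17.66 10.49 0.00
    endloop
  endfacet
  facet normal 0.0000 0.0000 -1.0000
    outer loop
      vertex 0.88 12.76 0.00
      vertex 4.68 16.74 0.00
      vertex 17.66 10.49 0.00
    endloop
  endfacet
  facet normal 0.0000 0.0000 -1.0000
    outer loop
      vertex 0.14 7.31 0.00
      vertex 0.88 12.76 0.00
      vertex 17.66 10.49 0.00
    endloop
  endfacet
  facet normal 0.0000 0.0000 -1.0000
    outer loop
      vertex 2.75 2.47 0.00
      vertex 0.14 7.31 0.00
      vertex 17.66 10.49 0.00
    endloop
  endfacet
  facet normal 0.0000 0.0000 -1.0000
    outer loop
      vertex 7.71 0.08 0.00
      vertex 2.75 2.47 0.00
      vertex 17.66 10.49 0.00
    endloop
  endfacet
  facet normal 0.0000 0.0000 -1.0000
    outer loop
      vertex 13.12 1.06 0.00
      vertex 7.71 0.08 0.00
      vertex 17.66 10.49 0.00
    endloop
  endfacet
  facet normal 0.0000 0.0000 -1.0000
    outer loop
      vertex 16.92 5.04 0.00
      vertex 13.12 1.06 0.00
      vertex 17.66 10.49 0.00
    endloop
  endfacet
  facet normal 0.7480 0.4034 0.5270
    outer loop
      vertex 17.66 10.49 0.00
      vertex 15.05 15.33 0.00
      vertex 8.90 8.90 13.65
    endloop
  endfacet
  facet normal 0.3689 0.7657 0.5269
    outer loop
      vertex 15.05 15.33 0.00
      vertex 10.09 17.72 0.00
      vertex 8.90 8.90 13.65
    endloop
  endfacet
  facet normal -0.1515 0.8362 0.5271
    outer loop
      vertex 10.09 17.72 0.00
      vertex 4.68 16.74 0.00
      vertex 8.90 8.90 13.65
    endloop
  endfacet
  facet normal -0.6146 0.5868 0.5271
    outer loop
      vertex 4.68 16.74 0.00
      vertex 0.88 12.76 0.00
      vertex 8.90 8.90 13.65
    endloop
  endfacet
  facet normal -0.8421 0.1143 0.5271
    outer loop
      vertex 0.88 12.76 0.00
      vertex 0.14 7.31 0.00
      vertex 8.90 8.90 13.65
    endloop
  endfacet
  facet normal -0.7480 -0.4034 0.5270
    outer loop
      vertex 0.14 7.31 0.00
      vertex 2.75 2.47 0.00
      vertex 8.90 8.90 13.65
    endloop
  endfacet
  facet normal -0.3689 -0.7657 0.5269
    outer loop
      vertex 2.75 2.47 0.00
      vertex 7.71 0.08 0.00
      vertex 8.90 8.90 13.65
    endloop
  endfacet
  facet normal 0.1515 -0.8362 0.5271
    outer loop
      vertex 7.71 0.08 0.00
      vertex 13.12 1.06 0.00
      vertex 8.90 8.90 13.65
    endloop
  endfacet
  facet normal 0.6146 -0.5868 0.5271
    outer loop
      vertex 13.12 1.06 0.00
      vertex 16.92 5.04 0.00
      vertex 8.90 8.90 13.65
    endloop
  endfacet
  facet normal 0.8421 -0.1143 0.5271
    outer loop
      vertex 16.92 5.04 0.00
      vertex 17.66 10.49 0.00
      vertex 8.90 8.90 13.65
    endloop
  endfacet
endsolid part

The G0 Z moves step by Δz≈2.27 mm. The G1 loops shrink linearly with z, so the solid tapers from its base footprint up to z≈13.7. Closing with a flat bottom cap and the tapered top and triangulating gives 18 facets — a regular 10-sided pyramid, base circumscribed radius ≈ 8.9 mm, apex at z ≈ 13.7 mm.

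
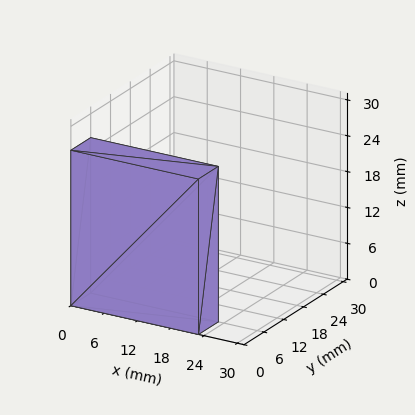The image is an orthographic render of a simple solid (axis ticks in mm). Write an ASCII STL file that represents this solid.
Reading the render: the shape is a rectangular box, roughly 23 × 6 mm footprint and 26 mm tall (dimensions read to the nearest mm from the axis ticks). For the STL, each face is triangulated and given an outward normal.

solid part
  facet normal 0.0000 0.0000 -1.0000
    outer loop
      vertex 23.00 6.00 0.00
      vertex 23.00 0.00 0.00
      vertex 0.00 0.00 0.00
    endloop
  endfacet
  facet normal 0.0000 0.0000 -1.0000
    outer loop
      vertex 0.00 6.00 0.00
      vertex 23.00 6.00 0.00
      vertex 0.00 0.00 0.00
    endloop
  endfacet
  facet normal 0.0000 0.0000 1.0000
    outer loop
      vertex 0.00 0.00 26.00
      vertex 23.00 0.00 26.00
      vertex 23.00 6.00 26.00
    endloop
  endfacet
  facet normal 0.0000 0.0000 1.0000
    outer loop
      vertex 0.00 0.00 26.00
      vertex 23.00 6.00 26.00
      vertex 0.00 6.00 26.00
    endloop
  endfacet
  facet normal 0.0000 -1.0000 0.0000
    outer loop
      vertex 0.00 0.00 0.00
      vertex 23.00 0.00 0.00
      vertex 23.00 0.00 26.00
    endloop
  endfacet
  facet normal 0.0000 -1.0000 0.0000
    outer loop
      vertex 0.00 0.00 0.00
      vertex 23.00 0.00 26.00
      vertex 0.00 0.00 26.00
    endloop
  endfacet
  facet normal 0.0000 1.0000 0.0000
    outer loop
      vertex 23.00 6.00 26.00
      vertex 23.00 6.00 0.00
      vertex 0.00 6.00 0.00
    endloop
  endfacet
  facet normal 0.0000 1.0000 0.0000
    outer loop
      vertex 0.00 6.00 26.00
      vertex 23.00 6.00 26.00
      vertex 0.00 6.00 0.00
    endloop
  endfacet
  facet normal -1.0000 0.0000 0.0000
    outer loop
      vertex 0.00 6.00 26.00
      vertex 0.00 6.00 0.00
      vertex 0.00 0.00 0.00
    endloop
  endfacet
  facet normal -1.0000 0.0000 0.0000
    outer loop
      vertex 0.00 0.00 26.00
      vertex 0.00 6.00 26.00
      vertex 0.00 0.00 0.00
    endloop
  endfacet
  facet normal 1.0000 0.0000 0.0000
    outer loop
      vertex 23.00 0.00 0.00
      vertex 23.00 6.00 0.00
      vertex 23.00 6.00 26.00
    endloop
  endfacet
  facet normal 1.0000 0.0000 0.0000
    outer loop
      vertex 23.00 0.00 0.00
      vertex 23.00 6.00 26.00
      vertex 23.00 0.00 26.00
    endloop
  endfacet
endsolid part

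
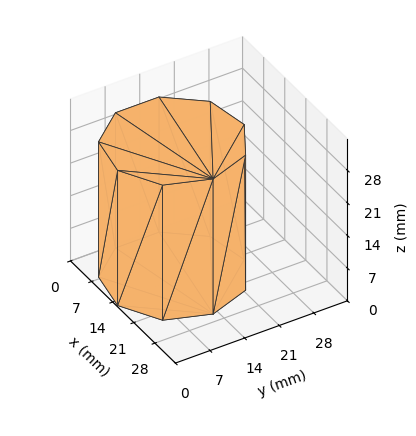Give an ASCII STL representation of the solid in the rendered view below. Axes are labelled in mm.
Reading the render: the shape is a regular 9-sided prism (a cylinder approximated with 9 flat sides), circumscribed radius ≈ 13 mm, height ≈ 29 mm (dimensions read to the nearest mm from the axis ticks). For the STL, each face is triangulated and given an outward normal.

solid part
  facet normal 0.0000 0.0000 -1.0000
    outer loop
      vertex 15.3 25.8 0.0
      vertex 23.0 21.4 0.0
      vertex 26.0 13.0 0.0
    endloop
  endfacet
  facet normal 0.0000 0.0000 -1.0000
    outer loop
      vertex 6.5 24.3 0.0
      vertex 15.3 25.8 0.0
      vertex 26.0 13.0 0.0
    endloop
  endfacet
  facet normal 0.0000 0.0000 -1.0000
    outer loop
      vertex 0.8 17.4 0.0
      vertex 6.5 24.3 0.0
      vertex 26.0 13.0 0.0
    endloop
  endfacet
  facet normal 0.0000 0.0000 -1.0000
    outer loop
      vertex 0.8 8.6 0.0
      vertex 0.8 17.4 0.0
      vertex 26.0 13.0 0.0
    endloop
  endfacet
  facet normal 0.0000 0.0000 -1.0000
    outer loop
      vertex 6.5 1.7 0.0
      vertex 0.8 8.6 0.0
      vertex 26.0 13.0 0.0
    endloop
  endfacet
  facet normal 0.0000 0.0000 -1.0000
    outer loop
      vertex 15.3 0.2 0.0
      vertex 6.5 1.7 0.0
      vertex 26.0 13.0 0.0
    endloop
  endfacet
  facet normal 0.0000 0.0000 -1.0000
    outer loop
      vertex 23.0 4.6 0.0
      vertex 15.3 0.2 0.0
      vertex 26.0 13.0 0.0
    endloop
  endfacet
  facet normal 0.0000 0.0000 1.0000
    outer loop
      vertex 26.0 13.0 29.0
      vertex 23.0 21.4 29.0
      vertex 15.3 25.8 29.0
    endloop
  endfacet
  facet normal 0.0000 0.0000 1.0000
    outer loop
      vertex 26.0 13.0 29.0
      vertex 15.3 25.8 29.0
      vertex 6.5 24.3 29.0
    endloop
  endfacet
  facet normal 0.0000 0.0000 1.0000
    outer loop
      vertex 26.0 13.0 29.0
      vertex 6.5 24.3 29.0
      vertex 0.8 17.4 29.0
    endloop
  endfacet
  facet normal 0.0000 0.0000 1.0000
    outer loop
      vertex 26.0 13.0 29.0
      vertex 0.8 17.4 29.0
      vertex 0.8 8.6 29.0
    endloop
  endfacet
  facet normal 0.0000 0.0000 1.0000
    outer loop
      vertex 26.0 13.0 29.0
      vertex 0.8 8.6 29.0
      vertex 6.5 1.7 29.0
    endloop
  endfacet
  facet normal 0.0000 0.0000 1.0000
    outer loop
      vertex 26.0 13.0 29.0
      vertex 6.5 1.7 29.0
      vertex 15.3 0.2 29.0
    endloop
  endfacet
  facet normal 0.0000 0.0000 1.0000
    outer loop
      vertex 26.0 13.0 29.0
      vertex 15.3 0.2 29.0
      vertex 23.0 4.6 29.0
    endloop
  endfacet
  facet normal 0.9417 0.3363 0.0000
    outer loop
      vertex 26.0 13.0 0.0
      vertex 23.0 21.4 0.0
      vertex 23.0 21.4 29.0
    endloop
  endfacet
  facet normal 0.9417 0.3363 0.0000
    outer loop
      vertex 26.0 13.0 0.0
      vertex 23.0 21.4 29.0
      vertex 26.0 13.0 29.0
    endloop
  endfacet
  facet normal 0.4961 0.8682 0.0000
    outer loop
      vertex 23.0 21.4 0.0
      vertex 15.3 25.8 0.0
      vertex 15.3 25.8 29.0
    endloop
  endfacet
  facet normal 0.4961 0.8682 0.0000
    outer loop
      vertex 23.0 21.4 0.0
      vertex 15.3 25.8 29.0
      vertex 23.0 21.4 29.0
    endloop
  endfacet
  facet normal -0.1680 0.9858 0.0000
    outer loop
      vertex 15.3 25.8 0.0
      vertex 6.5 24.3 0.0
      vertex 6.5 24.3 29.0
    endloop
  endfacet
  facet normal -0.1680 0.9858 0.0000
    outer loop
      vertex 15.3 25.8 0.0
      vertex 6.5 24.3 29.0
      vertex 15.3 25.8 29.0
    endloop
  endfacet
  facet normal -0.7710 0.6369 0.0000
    outer loop
      vertex 6.5 24.3 0.0
      vertex 0.8 17.4 0.0
      vertex 0.8 17.4 29.0
    endloop
  endfacet
  facet normal -0.7710 0.6369 0.0000
    outer loop
      vertex 6.5 24.3 0.0
      vertex 0.8 17.4 29.0
      vertex 6.5 24.3 29.0
    endloop
  endfacet
  facet normal -1.0000 0.0000 0.0000
    outer loop
      vertex 0.8 17.4 0.0
      vertex 0.8 8.6 0.0
      vertex 0.8 8.6 29.0
    endloop
  endfacet
  facet normal -1.0000 0.0000 0.0000
    outer loop
      vertex 0.8 17.4 0.0
      vertex 0.8 8.6 29.0
      vertex 0.8 17.4 29.0
    endloop
  endfacet
  facet normal -0.7710 -0.6369 0.0000
    outer loop
      vertex 0.8 8.6 0.0
      vertex 6.5 1.7 0.0
      vertex 6.5 1.7 29.0
    endloop
  endfacet
  facet normal -0.7710 -0.6369 0.0000
    outer loop
      vertex 0.8 8.6 0.0
      vertex 6.5 1.7 29.0
      vertex 0.8 8.6 29.0
    endloop
  endfacet
  facet normal -0.1680 -0.9858 0.0000
    outer loop
      vertex 6.5 1.7 0.0
      vertex 15.3 0.2 0.0
      vertex 15.3 0.2 29.0
    endloop
  endfacet
  facet normal -0.1680 -0.9858 0.0000
    outer loop
      vertex 6.5 1.7 0.0
      vertex 15.3 0.2 29.0
      vertex 6.5 1.7 29.0
    endloop
  endfacet
  facet normal 0.4961 -0.8682 0.0000
    outer loop
      vertex 15.3 0.2 0.0
      vertex 23.0 4.6 0.0
      vertex 23.0 4.6 29.0
    endloop
  endfacet
  facet normal 0.4961 -0.8682 0.0000
    outer loop
      vertex 15.3 0.2 0.0
      vertex 23.0 4.6 29.0
      vertex 15.3 0.2 29.0
    endloop
  endfacet
  facet normal 0.9417 -0.3363 0.0000
    outer loop
      vertex 23.0 4.6 0.0
      vertex 26.0 13.0 0.0
      vertex 26.0 13.0 29.0
    endloop
  endfacet
  facet normal 0.9417 -0.3363 0.0000
    outer loop
      vertex 23.0 4.6 0.0
      vertex 26.0 13.0 29.0
      vertex 23.0 4.6 29.0
    endloop
  endfacet
endsolid part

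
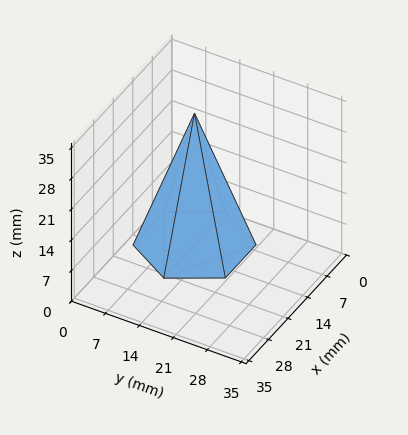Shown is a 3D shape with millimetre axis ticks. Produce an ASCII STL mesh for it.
Reading the render: the shape is a regular 6-sided pyramid, base circumscribed radius ≈ 11 mm, apex at z ≈ 30 mm (dimensions read to the nearest mm from the axis ticks). For the STL, each face is triangulated and given an outward normal.

solid part
  facet normal 0.0000 0.0000 -1.0000
    outer loop
      vertex 5.5 20.5 0.0
      vertex 16.5 20.5 0.0
      vertex 22.0 11.0 0.0
    endloop
  endfacet
  facet normal 0.0000 0.0000 -1.0000
    outer loop
      vertex 0.0 11.0 0.0
      vertex 5.5 20.5 0.0
      vertex 22.0 11.0 0.0
    endloop
  endfacet
  facet normal 0.0000 0.0000 -1.0000
    outer loop
      vertex 5.5 1.5 0.0
      vertex 0.0 11.0 0.0
      vertex 22.0 11.0 0.0
    endloop
  endfacet
  facet normal 0.0000 0.0000 -1.0000
    outer loop
      vertex 16.5 1.5 0.0
      vertex 5.5 1.5 0.0
      vertex 22.0 11.0 0.0
    endloop
  endfacet
  facet normal 0.8249 0.4776 0.3025
    outer loop
      vertex 22.0 11.0 0.0
      vertex 16.5 20.5 0.0
      vertex 11.0 11.0 30.0
    endloop
  endfacet
  facet normal 0.0000 0.9533 0.3019
    outer loop
      vertex 16.5 20.5 0.0
      vertex 5.5 20.5 0.0
      vertex 11.0 11.0 30.0
    endloop
  endfacet
  facet normal -0.8249 0.4776 0.3025
    outer loop
      vertex 5.5 20.5 0.0
      vertex 0.0 11.0 0.0
      vertex 11.0 11.0 30.0
    endloop
  endfacet
  facet normal -0.8249 -0.4776 0.3025
    outer loop
      vertex 0.0 11.0 0.0
      vertex 5.5 1.5 0.0
      vertex 11.0 11.0 30.0
    endloop
  endfacet
  facet normal 0.0000 -0.9533 0.3019
    outer loop
      vertex 5.5 1.5 0.0
      vertex 16.5 1.5 0.0
      vertex 11.0 11.0 30.0
    endloop
  endfacet
  facet normal 0.8249 -0.4776 0.3025
    outer loop
      vertex 16.5 1.5 0.0
      vertex 22.0 11.0 0.0
      vertex 11.0 11.0 30.0
    endloop
  endfacet
endsolid part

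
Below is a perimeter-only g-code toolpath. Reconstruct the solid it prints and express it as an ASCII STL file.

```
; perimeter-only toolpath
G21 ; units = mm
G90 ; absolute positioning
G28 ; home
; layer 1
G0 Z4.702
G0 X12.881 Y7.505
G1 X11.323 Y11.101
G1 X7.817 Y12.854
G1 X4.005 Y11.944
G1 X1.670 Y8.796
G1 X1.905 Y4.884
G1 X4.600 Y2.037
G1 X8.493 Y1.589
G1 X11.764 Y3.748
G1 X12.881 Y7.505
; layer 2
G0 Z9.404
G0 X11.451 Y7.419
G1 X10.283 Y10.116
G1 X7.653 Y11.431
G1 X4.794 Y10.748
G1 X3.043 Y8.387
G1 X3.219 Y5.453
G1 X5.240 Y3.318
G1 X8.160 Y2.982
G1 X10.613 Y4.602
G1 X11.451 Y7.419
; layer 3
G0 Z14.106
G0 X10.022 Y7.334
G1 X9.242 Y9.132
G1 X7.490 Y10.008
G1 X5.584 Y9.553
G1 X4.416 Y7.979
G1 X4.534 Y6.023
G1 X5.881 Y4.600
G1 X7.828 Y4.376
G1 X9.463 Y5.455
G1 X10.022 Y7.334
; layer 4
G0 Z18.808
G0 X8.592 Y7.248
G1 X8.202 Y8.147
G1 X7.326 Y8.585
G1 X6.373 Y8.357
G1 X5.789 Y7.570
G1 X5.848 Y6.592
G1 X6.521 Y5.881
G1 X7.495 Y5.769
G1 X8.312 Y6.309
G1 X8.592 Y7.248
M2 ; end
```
solid part
  facet normal 0.0000 0.0000 -1.0000
    outer loop
      vertex 7.981 14.277 0.000
      vertex 12.363 12.086 0.000
      vertex 14.311 7.591 0.000
    endloop
  endfacet
  facet normal 0.0000 0.0000 -1.0000
    outer loop
      vertex 3.216 13.139 0.000
      vertex 7.981 14.277 0.000
      vertex 14.311 7.591 0.000
    endloop
  endfacet
  facet normal 0.0000 0.0000 -1.0000
    outer loop
      vertex 0.297 9.204 0.000
      vertex 3.216 13.139 0.000
      vertex 14.311 7.591 0.000
    endloop
  endfacet
  facet normal 0.0000 0.0000 -1.0000
    outer loop
      vertex 0.591 4.314 0.000
      vertex 0.297 9.204 0.000
      vertex 14.311 7.591 0.000
    endloop
  endfacet
  facet normal 0.0000 0.0000 -1.0000
    outer loop
      vertex 3.959 0.756 0.000
      vertex 0.591 4.314 0.000
      vertex 14.311 7.591 0.000
    endloop
  endfacet
  facet normal 0.0000 0.0000 -1.0000
    outer loop
      vertex 8.826 0.196 0.000
      vertex 3.959 0.756 0.000
      vertex 14.311 7.591 0.000
    endloop
  endfacet
  facet normal 0.0000 0.0000 -1.0000
    outer loop
      vertex 12.914 2.895 0.000
      vertex 8.826 0.196 0.000
      vertex 14.311 7.591 0.000
    endloop
  endfacet
  facet normal 0.8821 0.3823 0.2752
    outer loop
      vertex 14.311 7.591 0.000
      vertex 12.363 12.086 0.000
      vertex 7.162 7.162 23.510
    endloop
  endfacet
  facet normal 0.4299 0.8599 0.2752
    outer loop
      vertex 12.363 12.086 0.000
      vertex 7.981 14.277 0.000
      vertex 7.162 7.162 23.510
    endloop
  endfacet
  facet normal -0.2233 0.9351 0.2752
    outer loop
      vertex 7.981 14.277 0.000
      vertex 3.216 13.139 0.000
      vertex 7.162 7.162 23.510
    endloop
  endfacet
  facet normal -0.7721 0.5728 0.2752
    outer loop
      vertex 3.216 13.139 0.000
      vertex 0.297 9.204 0.000
      vertex 7.162 7.162 23.510
    endloop
  endfacet
  facet normal -0.9597 -0.0577 0.2752
    outer loop
      vertex 0.297 9.204 0.000
      vertex 0.591 4.314 0.000
      vertex 7.162 7.162 23.510
    endloop
  endfacet
  facet normal -0.6982 -0.6609 0.2752
    outer loop
      vertex 0.591 4.314 0.000
      vertex 3.959 0.756 0.000
      vertex 7.162 7.162 23.510
    endloop
  endfacet
  facet normal -0.1099 -0.9551 0.2752
    outer loop
      vertex 3.959 0.756 0.000
      vertex 8.826 0.196 0.000
      vertex 7.162 7.162 23.510
    endloop
  endfacet
  facet normal 0.5297 -0.8023 0.2752
    outer loop
      vertex 8.826 0.196 0.000
      vertex 12.914 2.895 0.000
      vertex 7.162 7.162 23.510
    endloop
  endfacet
  facet normal 0.9215 -0.2741 0.2752
    outer loop
      vertex 12.914 2.895 0.000
      vertex 14.311 7.591 0.000
      vertex 7.162 7.162 23.510
    endloop
  endfacet
endsolid part

The G0 Z moves step by Δz≈4.702 mm. The G1 loops shrink linearly with z, so the solid tapers from its base footprint up to z≈23.5. Closing with a flat bottom cap and the tapered top and triangulating gives 16 facets — a regular 9-sided pyramid, base circumscribed radius ≈ 7.16 mm, apex at z ≈ 23.5 mm.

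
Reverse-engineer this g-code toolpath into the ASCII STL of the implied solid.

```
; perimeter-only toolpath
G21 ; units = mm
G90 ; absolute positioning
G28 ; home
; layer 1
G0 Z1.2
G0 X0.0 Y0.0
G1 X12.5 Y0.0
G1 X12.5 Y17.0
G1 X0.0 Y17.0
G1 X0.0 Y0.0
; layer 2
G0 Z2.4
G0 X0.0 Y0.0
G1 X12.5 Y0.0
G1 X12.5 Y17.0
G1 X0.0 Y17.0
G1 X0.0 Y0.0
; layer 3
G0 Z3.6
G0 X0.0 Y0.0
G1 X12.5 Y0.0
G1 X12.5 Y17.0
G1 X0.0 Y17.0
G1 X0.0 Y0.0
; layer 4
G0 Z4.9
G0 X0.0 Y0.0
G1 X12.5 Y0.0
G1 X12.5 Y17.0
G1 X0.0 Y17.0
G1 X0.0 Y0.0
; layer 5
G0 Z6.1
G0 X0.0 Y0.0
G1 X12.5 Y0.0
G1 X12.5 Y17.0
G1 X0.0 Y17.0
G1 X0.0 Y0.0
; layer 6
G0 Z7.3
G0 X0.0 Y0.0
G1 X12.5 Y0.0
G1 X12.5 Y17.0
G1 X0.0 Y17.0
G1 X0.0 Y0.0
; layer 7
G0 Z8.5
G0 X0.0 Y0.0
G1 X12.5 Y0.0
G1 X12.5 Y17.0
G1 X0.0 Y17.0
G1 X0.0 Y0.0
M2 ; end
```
solid part
  facet normal 0.0000 0.0000 -1.0000
    outer loop
      vertex 12.5 17.0 0.0
      vertex 12.5 0.0 0.0
      vertex 0.0 0.0 0.0
    endloop
  endfacet
  facet normal 0.0000 0.0000 -1.0000
    outer loop
      vertex 0.0 17.0 0.0
      vertex 12.5 17.0 0.0
      vertex 0.0 0.0 0.0
    endloop
  endfacet
  facet normal 0.0000 0.0000 1.0000
    outer loop
      vertex 0.0 0.0 8.5
      vertex 12.5 0.0 8.5
      vertex 12.5 17.0 8.5
    endloop
  endfacet
  facet normal 0.0000 0.0000 1.0000
    outer loop
      vertex 0.0 0.0 8.5
      vertex 12.5 17.0 8.5
      vertex 0.0 17.0 8.5
    endloop
  endfacet
  facet normal 0.0000 -1.0000 0.0000
    outer loop
      vertex 0.0 0.0 0.0
      vertex 12.5 0.0 0.0
      vertex 12.5 0.0 8.5
    endloop
  endfacet
  facet normal 0.0000 -1.0000 0.0000
    outer loop
      vertex 0.0 0.0 0.0
      vertex 12.5 0.0 8.5
      vertex 0.0 0.0 8.5
    endloop
  endfacet
  facet normal 0.0000 1.0000 0.0000
    outer loop
      vertex 12.5 17.0 8.5
      vertex 12.5 17.0 0.0
      vertex 0.0 17.0 0.0
    endloop
  endfacet
  facet normal 0.0000 1.0000 0.0000
    outer loop
      vertex 0.0 17.0 8.5
      vertex 12.5 17.0 8.5
      vertex 0.0 17.0 0.0
    endloop
  endfacet
  facet normal -1.0000 0.0000 0.0000
    outer loop
      vertex 0.0 17.0 8.5
      vertex 0.0 17.0 0.0
      vertex 0.0 0.0 0.0
    endloop
  endfacet
  facet normal -1.0000 0.0000 0.0000
    outer loop
      vertex 0.0 0.0 8.5
      vertex 0.0 17.0 8.5
      vertex 0.0 0.0 0.0
    endloop
  endfacet
  facet normal 1.0000 0.0000 0.0000
    outer loop
      vertex 12.5 0.0 0.0
      vertex 12.5 17.0 0.0
      vertex 12.5 17.0 8.5
    endloop
  endfacet
  facet normal 1.0000 0.0000 0.0000
    outer loop
      vertex 12.5 0.0 0.0
      vertex 12.5 17.0 8.5
      vertex 12.5 0.0 8.5
    endloop
  endfacet
endsolid part

The G0 Z moves step by Δz≈1.2 mm. Every layer's G1 loop is the same polygon, so the solid is a straight extrusion of it from z=0 to z≈8.5. Closing with flat bottom and top caps and triangulating gives 12 facets — a rectangular box, roughly 12.5 × 17 mm footprint and 8.5 mm tall.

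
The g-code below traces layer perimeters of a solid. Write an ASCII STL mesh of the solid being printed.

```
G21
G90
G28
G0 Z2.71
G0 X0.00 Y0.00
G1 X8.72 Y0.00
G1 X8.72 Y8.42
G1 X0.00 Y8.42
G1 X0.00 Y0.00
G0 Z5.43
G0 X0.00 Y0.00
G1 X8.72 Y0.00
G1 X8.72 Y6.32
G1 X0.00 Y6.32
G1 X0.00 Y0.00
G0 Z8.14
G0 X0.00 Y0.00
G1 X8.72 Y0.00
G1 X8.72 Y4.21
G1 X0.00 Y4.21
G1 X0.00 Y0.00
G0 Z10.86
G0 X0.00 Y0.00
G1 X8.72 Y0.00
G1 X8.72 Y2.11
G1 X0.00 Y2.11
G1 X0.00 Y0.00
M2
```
solid part
  facet normal 0.0000 0.0000 -1.0000
    outer loop
      vertex 8.72 10.53 0.00
      vertex 8.72 0.00 0.00
      vertex 0.00 0.00 0.00
    endloop
  endfacet
  facet normal 0.0000 0.0000 -1.0000
    outer loop
      vertex 0.00 10.53 0.00
      vertex 8.72 10.53 0.00
      vertex 0.00 0.00 0.00
    endloop
  endfacet
  facet normal 0.0000 -1.0000 0.0000
    outer loop
      vertex 0.00 0.00 0.00
      vertex 8.72 0.00 0.00
      vertex 8.72 0.00 13.57
    endloop
  endfacet
  facet normal 0.0000 -1.0000 0.0000
    outer loop
      vertex 0.00 0.00 0.00
      vertex 8.72 0.00 13.57
      vertex 0.00 0.00 13.57
    endloop
  endfacet
  facet normal 0.0000 0.7900 0.6131
    outer loop
      vertex 0.00 0.00 13.57
      vertex 8.72 0.00 13.57
      vertex 8.72 10.53 0.00
    endloop
  endfacet
  facet normal 0.0000 0.7900 0.6131
    outer loop
      vertex 0.00 0.00 13.57
      vertex 8.72 10.53 0.00
      vertex 0.00 10.53 0.00
    endloop
  endfacet
  facet normal -1.0000 0.0000 0.0000
    outer loop
      vertex 0.00 0.00 13.57
      vertex 0.00 10.53 0.00
      vertex 0.00 0.00 0.00
    endloop
  endfacet
  facet normal 1.0000 0.0000 0.0000
    outer loop
      vertex 8.72 0.00 0.00
      vertex 8.72 10.53 0.00
      vertex 8.72 0.00 13.57
    endloop
  endfacet
endsolid part

The G0 Z moves step by Δz≈2.71 mm. The G1 loops shrink linearly with z, so the solid tapers from its base footprint up to z≈13.6. Closing with a flat bottom cap and the tapered top and triangulating gives 8 facets — a wedge (ramp): 8.72 × 10.5 mm base, rising to 13.6 mm along the y=0 edge and sloping linearly to z=0 at y=10.5.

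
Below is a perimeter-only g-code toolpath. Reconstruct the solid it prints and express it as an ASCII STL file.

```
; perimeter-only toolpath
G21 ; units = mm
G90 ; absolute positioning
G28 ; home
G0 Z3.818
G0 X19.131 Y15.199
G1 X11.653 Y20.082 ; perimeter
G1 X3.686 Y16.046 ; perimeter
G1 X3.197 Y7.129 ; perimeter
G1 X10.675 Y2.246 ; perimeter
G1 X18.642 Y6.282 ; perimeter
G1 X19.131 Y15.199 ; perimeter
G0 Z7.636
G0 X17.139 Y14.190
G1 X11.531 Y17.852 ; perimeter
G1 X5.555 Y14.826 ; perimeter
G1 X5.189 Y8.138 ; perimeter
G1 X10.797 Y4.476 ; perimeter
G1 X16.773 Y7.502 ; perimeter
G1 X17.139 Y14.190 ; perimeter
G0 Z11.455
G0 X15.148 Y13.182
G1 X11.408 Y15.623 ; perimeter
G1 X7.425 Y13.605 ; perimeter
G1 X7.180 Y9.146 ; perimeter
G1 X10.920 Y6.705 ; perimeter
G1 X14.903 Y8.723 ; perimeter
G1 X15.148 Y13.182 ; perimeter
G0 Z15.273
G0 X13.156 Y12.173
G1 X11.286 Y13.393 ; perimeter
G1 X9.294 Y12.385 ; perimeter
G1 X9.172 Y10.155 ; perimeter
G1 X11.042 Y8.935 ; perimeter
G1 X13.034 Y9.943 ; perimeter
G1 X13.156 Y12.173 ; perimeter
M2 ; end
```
solid part
  facet normal 0.0000 0.0000 -1.0000
    outer loop
      vertex 1.816 17.267 0.000
      vertex 11.775 22.311 0.000
      vertex 21.123 16.208 0.000
    endloop
  endfacet
  facet normal 0.0000 0.0000 -1.0000
    outer loop
      vertex 1.205 6.120 0.000
      vertex 1.816 17.267 0.000
      vertex 21.123 16.208 0.000
    endloop
  endfacet
  facet normal 0.0000 0.0000 -1.0000
    outer loop
      vertex 10.553 0.017 0.000
      vertex 1.205 6.120 0.000
      vertex 21.123 16.208 0.000
    endloop
  endfacet
  facet normal 0.0000 0.0000 -1.0000
    outer loop
      vertex 20.512 5.061 0.000
      vertex 10.553 0.017 0.000
      vertex 21.123 16.208 0.000
    endloop
  endfacet
  facet normal 0.4877 0.7470 0.4518
    outer loop
      vertex 21.123 16.208 0.000
      vertex 11.775 22.311 0.000
      vertex 11.164 11.164 19.091
    endloop
  endfacet
  facet normal -0.4031 0.7959 0.4518
    outer loop
      vertex 11.775 22.311 0.000
      vertex 1.816 17.267 0.000
      vertex 11.164 11.164 19.091
    endloop
  endfacet
  facet normal -0.8908 0.0488 0.4518
    outer loop
      vertex 1.816 17.267 0.000
      vertex 1.205 6.120 0.000
      vertex 11.164 11.164 19.091
    endloop
  endfacet
  facet normal -0.4877 -0.7470 0.4518
    outer loop
      vertex 1.205 6.120 0.000
      vertex 10.553 0.017 0.000
      vertex 11.164 11.164 19.091
    endloop
  endfacet
  facet normal 0.4031 -0.7959 0.4518
    outer loop
      vertex 10.553 0.017 0.000
      vertex 20.512 5.061 0.000
      vertex 11.164 11.164 19.091
    endloop
  endfacet
  facet normal 0.8908 -0.0488 0.4518
    outer loop
      vertex 20.512 5.061 0.000
      vertex 21.123 16.208 0.000
      vertex 11.164 11.164 19.091
    endloop
  endfacet
endsolid part

The G0 Z moves step by Δz≈3.818 mm. The G1 loops shrink linearly with z, so the solid tapers from its base footprint up to z≈19.1. Closing with a flat bottom cap and the tapered top and triangulating gives 10 facets — a regular 6-sided pyramid, base circumscribed radius ≈ 11.2 mm, apex at z ≈ 19.1 mm.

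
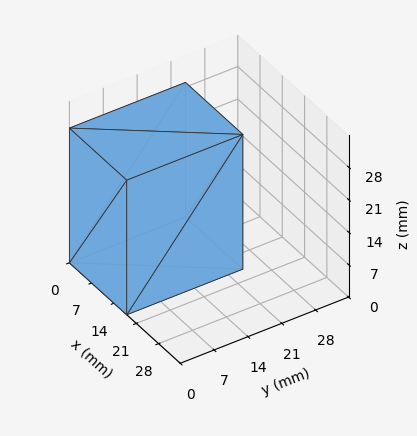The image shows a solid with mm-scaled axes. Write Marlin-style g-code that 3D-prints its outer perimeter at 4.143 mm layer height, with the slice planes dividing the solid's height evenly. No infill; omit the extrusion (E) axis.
Reading the render: the shape is a rectangular box, roughly 18 × 24 mm footprint and 29 mm tall (dimensions read to the nearest mm from the axis ticks). For the g-code, the solid's height is divided into equal slices at the stated Δz and each level perimeter traced with G1 moves after a G0 lift.

; perimeter-only toolpath
G21 ; units = mm
G90 ; absolute positioning
G28 ; home
; layer 1
G0 Z4.143
G0 X0.000 Y0.000
G1 X18.000 Y0.000
G1 X18.000 Y24.000
G1 X0.000 Y24.000
G1 X0.000 Y0.000
; layer 2
G0 Z8.286
G0 X0.000 Y0.000
G1 X18.000 Y0.000
G1 X18.000 Y24.000
G1 X0.000 Y24.000
G1 X0.000 Y0.000
; layer 3
G0 Z12.429
G0 X0.000 Y0.000
G1 X18.000 Y0.000
G1 X18.000 Y24.000
G1 X0.000 Y24.000
G1 X0.000 Y0.000
; layer 4
G0 Z16.571
G0 X0.000 Y0.000
G1 X18.000 Y0.000
G1 X18.000 Y24.000
G1 X0.000 Y24.000
G1 X0.000 Y0.000
; layer 5
G0 Z20.714
G0 X0.000 Y0.000
G1 X18.000 Y0.000
G1 X18.000 Y24.000
G1 X0.000 Y24.000
G1 X0.000 Y0.000
; layer 6
G0 Z24.857
G0 X0.000 Y0.000
G1 X18.000 Y0.000
G1 X18.000 Y24.000
G1 X0.000 Y24.000
G1 X0.000 Y0.000
; layer 7
G0 Z29.000
G0 X0.000 Y0.000
G1 X18.000 Y0.000
G1 X18.000 Y24.000
G1 X0.000 Y24.000
G1 X0.000 Y0.000
M2 ; end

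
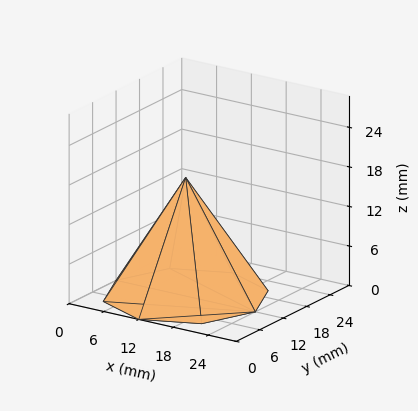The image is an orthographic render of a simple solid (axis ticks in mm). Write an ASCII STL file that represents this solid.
Reading the render: the shape is a regular 8-sided pyramid, base circumscribed radius ≈ 12 mm, apex at z ≈ 18 mm (dimensions read to the nearest mm from the axis ticks). For the STL, each face is triangulated and given an outward normal.

solid part
  facet normal 0.0000 0.0000 -1.0000
    outer loop
      vertex 12.000 24.000 0.000
      vertex 20.485 20.485 0.000
      vertex 24.000 12.000 0.000
    endloop
  endfacet
  facet normal 0.0000 0.0000 -1.0000
    outer loop
      vertex 3.515 20.485 0.000
      vertex 12.000 24.000 0.000
      vertex 24.000 12.000 0.000
    endloop
  endfacet
  facet normal 0.0000 0.0000 -1.0000
    outer loop
      vertex 0.000 12.000 0.000
      vertex 3.515 20.485 0.000
      vertex 24.000 12.000 0.000
    endloop
  endfacet
  facet normal 0.0000 0.0000 -1.0000
    outer loop
      vertex 3.515 3.515 0.000
      vertex 0.000 12.000 0.000
      vertex 24.000 12.000 0.000
    endloop
  endfacet
  facet normal 0.0000 0.0000 -1.0000
    outer loop
      vertex 12.000 0.000 0.000
      vertex 3.515 3.515 0.000
      vertex 24.000 12.000 0.000
    endloop
  endfacet
  facet normal 0.0000 0.0000 -1.0000
    outer loop
      vertex 20.485 3.515 0.000
      vertex 12.000 0.000 0.000
      vertex 24.000 12.000 0.000
    endloop
  endfacet
  facet normal 0.7866 0.3259 0.5244
    outer loop
      vertex 24.000 12.000 0.000
      vertex 20.485 20.485 0.000
      vertex 12.000 12.000 18.000
    endloop
  endfacet
  facet normal 0.3259 0.7866 0.5244
    outer loop
      vertex 20.485 20.485 0.000
      vertex 12.000 24.000 0.000
      vertex 12.000 12.000 18.000
    endloop
  endfacet
  facet normal -0.3259 0.7866 0.5244
    outer loop
      vertex 12.000 24.000 0.000
      vertex 3.515 20.485 0.000
      vertex 12.000 12.000 18.000
    endloop
  endfacet
  facet normal -0.7866 0.3259 0.5244
    outer loop
      vertex 3.515 20.485 0.000
      vertex 0.000 12.000 0.000
      vertex 12.000 12.000 18.000
    endloop
  endfacet
  facet normal -0.7866 -0.3259 0.5244
    outer loop
      vertex 0.000 12.000 0.000
      vertex 3.515 3.515 0.000
      vertex 12.000 12.000 18.000
    endloop
  endfacet
  facet normal -0.3259 -0.7866 0.5244
    outer loop
      vertex 3.515 3.515 0.000
      vertex 12.000 0.000 0.000
      vertex 12.000 12.000 18.000
    endloop
  endfacet
  facet normal 0.3259 -0.7866 0.5244
    outer loop
      vertex 12.000 0.000 0.000
      vertex 20.485 3.515 0.000
      vertex 12.000 12.000 18.000
    endloop
  endfacet
  facet normal 0.7866 -0.3259 0.5244
    outer loop
      vertex 20.485 3.515 0.000
      vertex 24.000 12.000 0.000
      vertex 12.000 12.000 18.000
    endloop
  endfacet
endsolid part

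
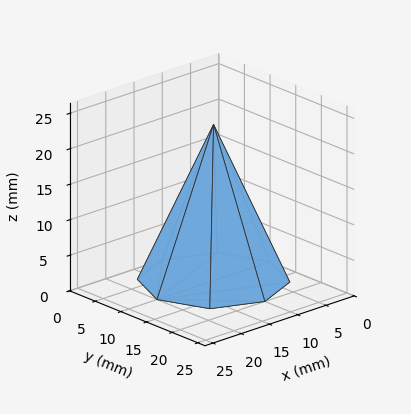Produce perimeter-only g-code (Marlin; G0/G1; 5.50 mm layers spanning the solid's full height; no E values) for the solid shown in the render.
Reading the render: the shape is a regular 8-sided pyramid, base circumscribed radius ≈ 10 mm, apex at z ≈ 22 mm (dimensions read to the nearest mm from the axis ticks). For the g-code, the solid's height is divided into equal slices at the stated Δz and each level perimeter traced with G1 moves after a G0 lift.

; perimeter-only toolpath
G21 ; units = mm
G90 ; absolute positioning
G28 ; home
; layer 1
G0 Z5.50
G0 X17.50 Y10.00
G1 X15.30 Y15.30
G1 X10.00 Y17.50
G1 X4.70 Y15.30
G1 X2.50 Y10.00
G1 X4.70 Y4.70
G1 X10.00 Y2.50
G1 X15.30 Y4.70
G1 X17.50 Y10.00
; layer 2
G0 Z11.00
G0 X15.00 Y10.00
G1 X13.54 Y13.54
G1 X10.00 Y15.00
G1 X6.46 Y13.54
G1 X5.00 Y10.00
G1 X6.46 Y6.46
G1 X10.00 Y5.00
G1 X13.54 Y6.46
G1 X15.00 Y10.00
; layer 3
G0 Z16.50
G0 X12.50 Y10.00
G1 X11.77 Y11.77
G1 X10.00 Y12.50
G1 X8.23 Y11.77
G1 X7.50 Y10.00
G1 X8.23 Y8.23
G1 X10.00 Y7.50
G1 X11.77 Y8.23
G1 X12.50 Y10.00
M2 ; end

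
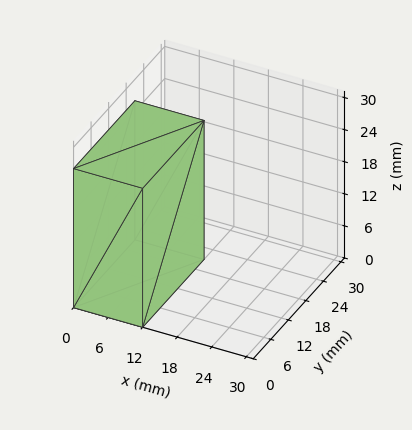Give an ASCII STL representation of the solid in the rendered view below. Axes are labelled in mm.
Reading the render: the shape is a rectangular box, roughly 12 × 21 mm footprint and 26 mm tall (dimensions read to the nearest mm from the axis ticks). For the STL, each face is triangulated and given an outward normal.

solid part
  facet normal 0.0000 0.0000 -1.0000
    outer loop
      vertex 12.000 21.000 0.000
      vertex 12.000 0.000 0.000
      vertex 0.000 0.000 0.000
    endloop
  endfacet
  facet normal 0.0000 0.0000 -1.0000
    outer loop
      vertex 0.000 21.000 0.000
      vertex 12.000 21.000 0.000
      vertex 0.000 0.000 0.000
    endloop
  endfacet
  facet normal 0.0000 0.0000 1.0000
    outer loop
      vertex 0.000 0.000 26.000
      vertex 12.000 0.000 26.000
      vertex 12.000 21.000 26.000
    endloop
  endfacet
  facet normal 0.0000 0.0000 1.0000
    outer loop
      vertex 0.000 0.000 26.000
      vertex 12.000 21.000 26.000
      vertex 0.000 21.000 26.000
    endloop
  endfacet
  facet normal 0.0000 -1.0000 0.0000
    outer loop
      vertex 0.000 0.000 0.000
      vertex 12.000 0.000 0.000
      vertex 12.000 0.000 26.000
    endloop
  endfacet
  facet normal 0.0000 -1.0000 0.0000
    outer loop
      vertex 0.000 0.000 0.000
      vertex 12.000 0.000 26.000
      vertex 0.000 0.000 26.000
    endloop
  endfacet
  facet normal 0.0000 1.0000 0.0000
    outer loop
      vertex 12.000 21.000 26.000
      vertex 12.000 21.000 0.000
      vertex 0.000 21.000 0.000
    endloop
  endfacet
  facet normal 0.0000 1.0000 0.0000
    outer loop
      vertex 0.000 21.000 26.000
      vertex 12.000 21.000 26.000
      vertex 0.000 21.000 0.000
    endloop
  endfacet
  facet normal -1.0000 0.0000 0.0000
    outer loop
      vertex 0.000 21.000 26.000
      vertex 0.000 21.000 0.000
      vertex 0.000 0.000 0.000
    endloop
  endfacet
  facet normal -1.0000 0.0000 0.0000
    outer loop
      vertex 0.000 0.000 26.000
      vertex 0.000 21.000 26.000
      vertex 0.000 0.000 0.000
    endloop
  endfacet
  facet normal 1.0000 0.0000 0.0000
    outer loop
      vertex 12.000 0.000 0.000
      vertex 12.000 21.000 0.000
      vertex 12.000 21.000 26.000
    endloop
  endfacet
  facet normal 1.0000 0.0000 0.0000
    outer loop
      vertex 12.000 0.000 0.000
      vertex 12.000 21.000 26.000
      vertex 12.000 0.000 26.000
    endloop
  endfacet
endsolid part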